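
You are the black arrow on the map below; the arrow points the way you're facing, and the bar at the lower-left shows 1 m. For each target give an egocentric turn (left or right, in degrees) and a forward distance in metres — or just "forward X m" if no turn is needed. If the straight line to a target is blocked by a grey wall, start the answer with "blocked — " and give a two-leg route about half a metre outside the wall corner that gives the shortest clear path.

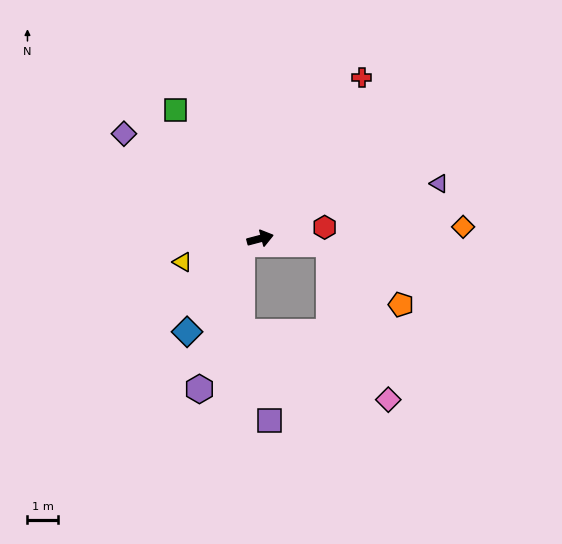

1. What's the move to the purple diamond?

turn left 128°, forward 5.6 m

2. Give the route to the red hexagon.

turn right 5°, forward 2.1 m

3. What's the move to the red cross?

turn left 43°, forward 6.2 m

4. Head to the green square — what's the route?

turn left 109°, forward 5.0 m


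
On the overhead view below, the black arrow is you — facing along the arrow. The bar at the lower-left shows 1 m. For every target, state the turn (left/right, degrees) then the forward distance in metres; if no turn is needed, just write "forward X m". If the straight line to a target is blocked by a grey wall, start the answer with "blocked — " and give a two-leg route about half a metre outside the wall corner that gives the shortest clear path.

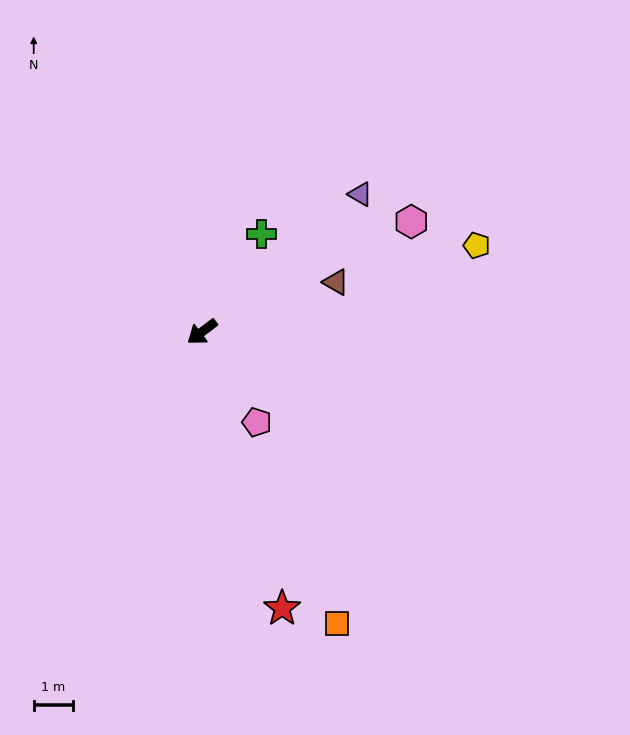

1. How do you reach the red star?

turn left 69°, forward 7.3 m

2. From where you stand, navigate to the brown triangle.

turn left 163°, forward 3.6 m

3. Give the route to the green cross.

turn right 158°, forward 2.9 m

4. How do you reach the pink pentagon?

turn left 84°, forward 2.7 m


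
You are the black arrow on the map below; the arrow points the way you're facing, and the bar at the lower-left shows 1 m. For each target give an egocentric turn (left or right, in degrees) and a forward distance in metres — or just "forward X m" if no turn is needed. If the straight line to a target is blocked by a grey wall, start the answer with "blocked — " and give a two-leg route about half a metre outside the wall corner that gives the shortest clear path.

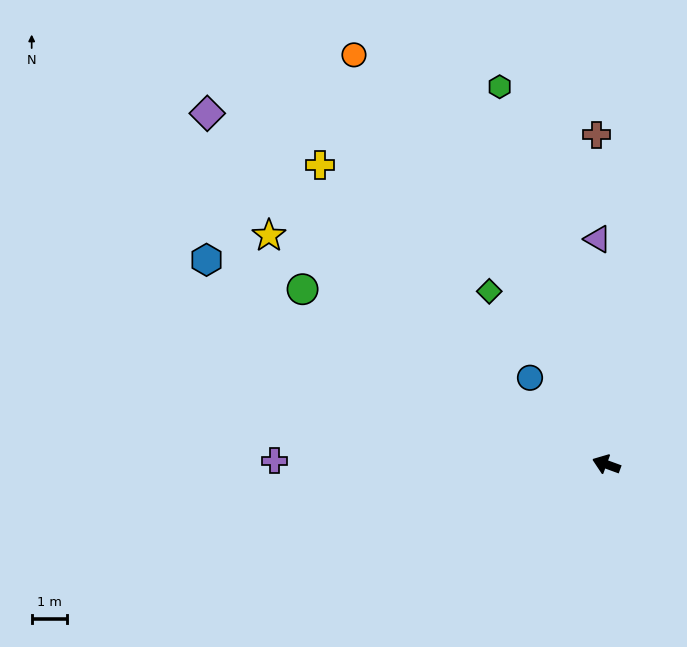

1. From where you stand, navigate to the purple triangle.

turn right 68°, forward 6.3 m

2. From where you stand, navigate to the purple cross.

turn left 19°, forward 9.3 m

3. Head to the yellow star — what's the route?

turn right 14°, forward 11.4 m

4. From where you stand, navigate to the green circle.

turn right 10°, forward 9.8 m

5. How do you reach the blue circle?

turn right 29°, forward 3.2 m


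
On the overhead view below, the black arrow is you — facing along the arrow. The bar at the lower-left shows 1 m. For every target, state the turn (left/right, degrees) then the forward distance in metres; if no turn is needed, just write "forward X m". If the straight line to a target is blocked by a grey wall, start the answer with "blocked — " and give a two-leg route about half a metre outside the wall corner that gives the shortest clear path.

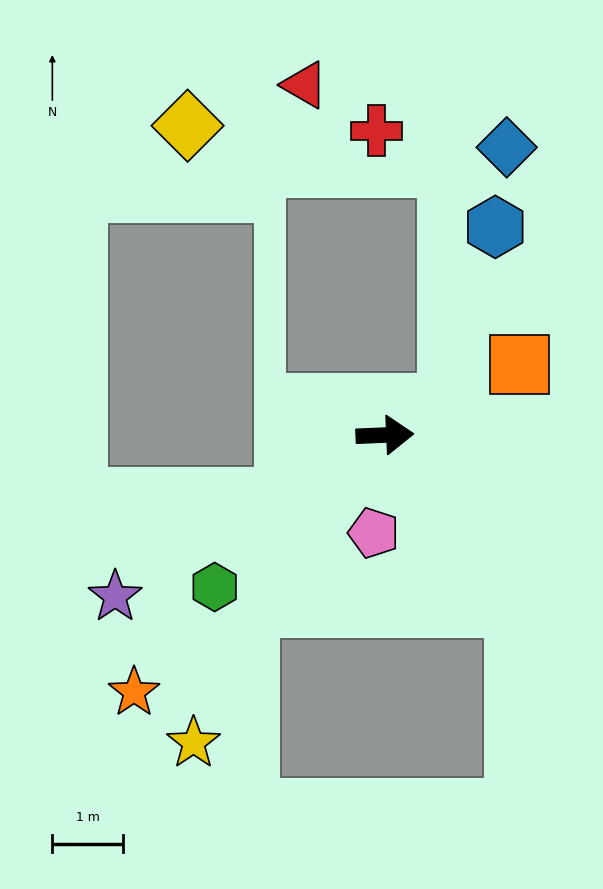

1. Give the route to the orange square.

turn left 25°, forward 2.1 m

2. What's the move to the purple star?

turn right 152°, forward 4.4 m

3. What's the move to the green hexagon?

turn right 141°, forward 3.2 m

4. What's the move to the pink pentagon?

turn right 99°, forward 1.4 m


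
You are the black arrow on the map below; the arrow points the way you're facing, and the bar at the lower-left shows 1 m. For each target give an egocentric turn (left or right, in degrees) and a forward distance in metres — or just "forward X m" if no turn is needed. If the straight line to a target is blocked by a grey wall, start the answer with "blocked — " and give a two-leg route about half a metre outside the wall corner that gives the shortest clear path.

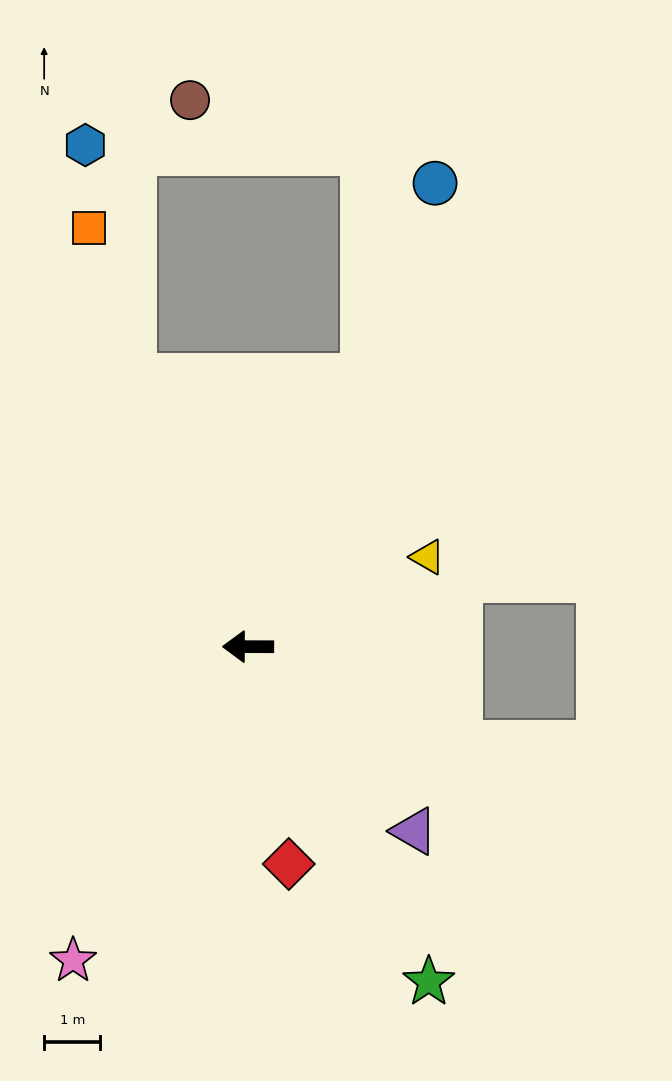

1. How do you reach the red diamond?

turn left 101°, forward 3.9 m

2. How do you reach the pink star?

turn left 61°, forward 6.4 m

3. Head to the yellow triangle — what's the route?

turn right 153°, forward 3.6 m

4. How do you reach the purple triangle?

turn left 132°, forward 4.4 m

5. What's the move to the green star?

turn left 119°, forward 6.8 m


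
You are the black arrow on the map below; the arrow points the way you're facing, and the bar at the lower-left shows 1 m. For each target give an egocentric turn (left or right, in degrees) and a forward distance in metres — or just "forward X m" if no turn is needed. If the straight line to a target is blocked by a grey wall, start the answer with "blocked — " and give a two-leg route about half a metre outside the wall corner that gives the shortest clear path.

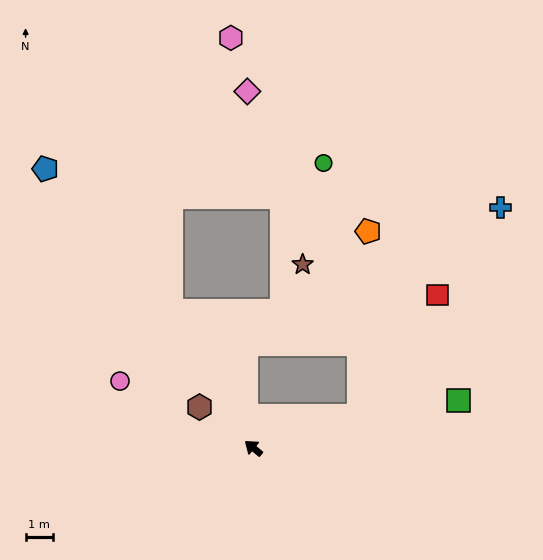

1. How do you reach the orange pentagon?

blocked — turn right 123°, forward 4.0 m, then turn left 69°, forward 6.7 m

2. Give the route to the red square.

blocked — turn right 123°, forward 4.0 m, then turn left 39°, forward 5.2 m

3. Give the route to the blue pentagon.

turn right 14°, forward 12.7 m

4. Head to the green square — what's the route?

turn right 127°, forward 7.7 m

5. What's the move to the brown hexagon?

turn left 2°, forward 2.5 m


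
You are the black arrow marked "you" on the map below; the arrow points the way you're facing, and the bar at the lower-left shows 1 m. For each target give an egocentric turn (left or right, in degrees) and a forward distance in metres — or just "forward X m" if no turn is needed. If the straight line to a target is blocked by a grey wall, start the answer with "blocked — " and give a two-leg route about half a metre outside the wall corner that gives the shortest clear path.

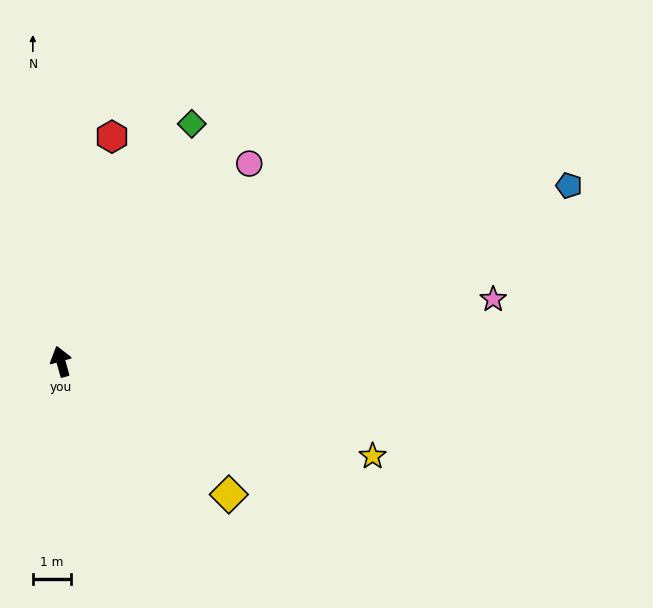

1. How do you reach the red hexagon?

turn right 28°, forward 6.0 m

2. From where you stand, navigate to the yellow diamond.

turn right 144°, forward 5.6 m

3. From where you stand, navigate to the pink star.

turn right 98°, forward 11.3 m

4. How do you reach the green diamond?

turn right 45°, forward 7.0 m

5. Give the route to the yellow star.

turn right 123°, forward 8.4 m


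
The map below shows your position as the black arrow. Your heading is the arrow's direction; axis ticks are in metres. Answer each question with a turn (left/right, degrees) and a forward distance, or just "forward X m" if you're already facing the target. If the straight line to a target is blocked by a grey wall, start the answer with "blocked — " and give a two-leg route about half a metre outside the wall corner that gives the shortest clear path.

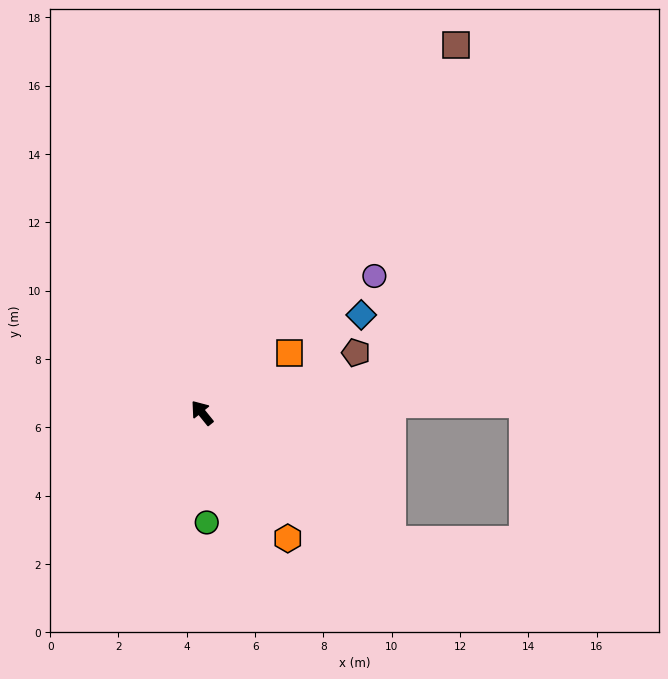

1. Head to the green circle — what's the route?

turn left 144°, forward 3.2 m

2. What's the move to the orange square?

turn right 95°, forward 3.1 m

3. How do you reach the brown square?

turn right 74°, forward 13.1 m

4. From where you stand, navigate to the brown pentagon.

turn right 108°, forward 4.8 m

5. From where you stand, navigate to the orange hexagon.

turn left 175°, forward 4.5 m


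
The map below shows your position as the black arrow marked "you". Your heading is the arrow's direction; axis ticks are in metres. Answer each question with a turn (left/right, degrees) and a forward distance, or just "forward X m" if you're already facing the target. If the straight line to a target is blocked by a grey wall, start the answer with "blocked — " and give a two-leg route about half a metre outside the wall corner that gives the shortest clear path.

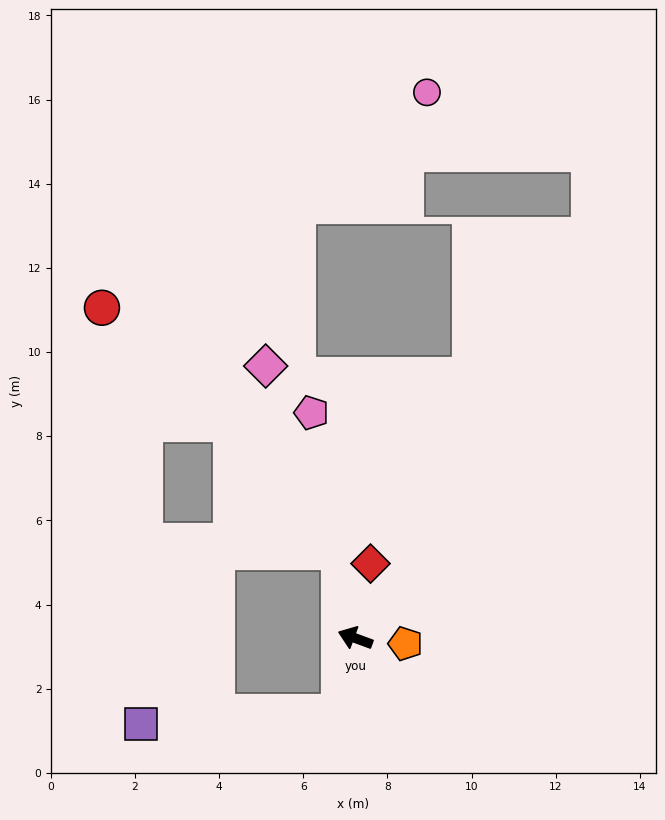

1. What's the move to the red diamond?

turn right 81°, forward 1.8 m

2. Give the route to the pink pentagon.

turn right 59°, forward 5.5 m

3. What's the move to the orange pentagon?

turn right 166°, forward 1.2 m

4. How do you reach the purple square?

blocked — turn left 98°, forward 1.8 m, then turn right 74°, forward 4.7 m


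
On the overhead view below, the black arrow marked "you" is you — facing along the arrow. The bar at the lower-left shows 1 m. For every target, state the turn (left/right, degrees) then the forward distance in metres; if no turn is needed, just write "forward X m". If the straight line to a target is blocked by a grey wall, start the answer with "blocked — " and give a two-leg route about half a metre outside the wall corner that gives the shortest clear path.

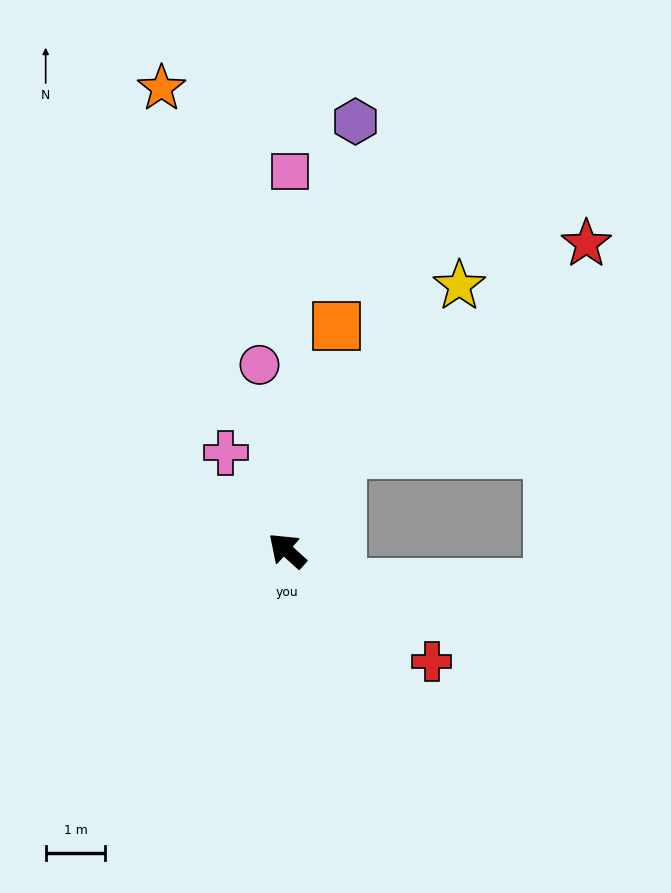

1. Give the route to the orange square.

turn right 60°, forward 3.9 m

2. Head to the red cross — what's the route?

turn right 175°, forward 3.1 m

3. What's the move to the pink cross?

turn right 16°, forward 1.9 m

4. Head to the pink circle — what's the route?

turn right 39°, forward 3.1 m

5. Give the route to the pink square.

turn right 48°, forward 6.4 m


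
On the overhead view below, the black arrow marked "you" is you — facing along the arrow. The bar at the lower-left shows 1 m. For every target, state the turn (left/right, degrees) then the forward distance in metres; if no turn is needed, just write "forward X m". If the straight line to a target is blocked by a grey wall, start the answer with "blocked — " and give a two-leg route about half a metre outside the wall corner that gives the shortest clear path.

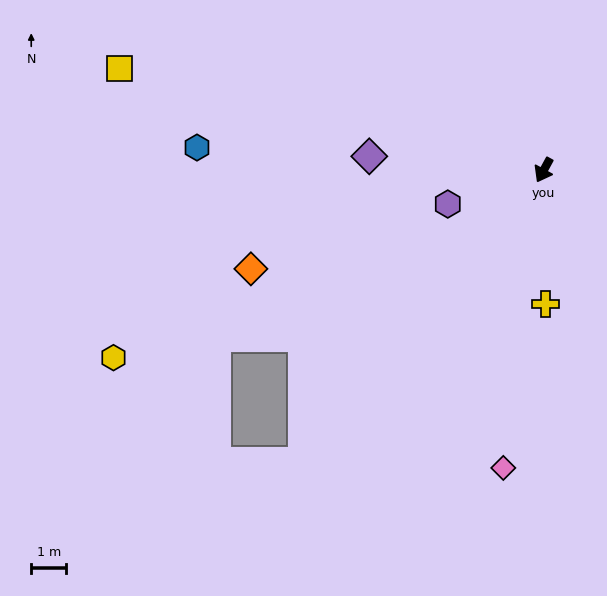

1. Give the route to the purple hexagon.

turn right 42°, forward 2.9 m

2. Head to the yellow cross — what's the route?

turn left 29°, forward 3.8 m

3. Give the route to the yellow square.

turn right 75°, forward 12.4 m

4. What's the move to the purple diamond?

turn right 66°, forward 5.0 m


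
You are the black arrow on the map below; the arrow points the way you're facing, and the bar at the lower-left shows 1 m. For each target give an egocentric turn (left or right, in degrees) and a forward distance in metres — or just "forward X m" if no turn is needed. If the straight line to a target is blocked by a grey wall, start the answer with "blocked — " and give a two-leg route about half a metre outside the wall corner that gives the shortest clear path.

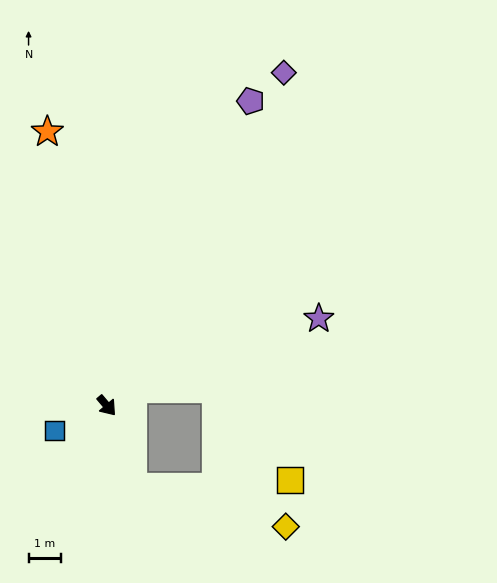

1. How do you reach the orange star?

turn left 152°, forward 8.5 m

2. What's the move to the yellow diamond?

blocked — turn right 22°, forward 2.6 m, then turn left 57°, forward 4.8 m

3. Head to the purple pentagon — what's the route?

turn left 115°, forward 10.2 m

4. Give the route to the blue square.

turn right 104°, forward 1.8 m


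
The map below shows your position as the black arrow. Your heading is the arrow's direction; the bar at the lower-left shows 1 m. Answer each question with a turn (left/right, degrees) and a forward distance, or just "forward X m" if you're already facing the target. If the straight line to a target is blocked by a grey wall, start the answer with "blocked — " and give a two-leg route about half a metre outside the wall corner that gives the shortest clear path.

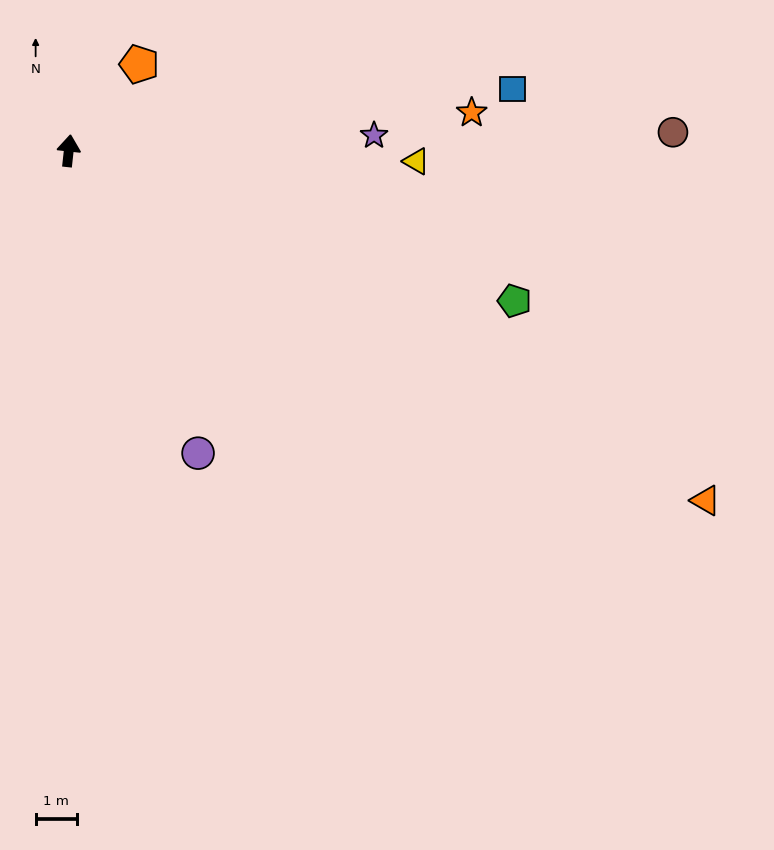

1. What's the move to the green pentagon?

turn right 102°, forward 11.3 m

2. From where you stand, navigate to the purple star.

turn right 81°, forward 7.3 m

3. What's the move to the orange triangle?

turn right 113°, forward 17.5 m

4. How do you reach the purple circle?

turn right 151°, forward 7.9 m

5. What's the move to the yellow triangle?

turn right 86°, forward 8.4 m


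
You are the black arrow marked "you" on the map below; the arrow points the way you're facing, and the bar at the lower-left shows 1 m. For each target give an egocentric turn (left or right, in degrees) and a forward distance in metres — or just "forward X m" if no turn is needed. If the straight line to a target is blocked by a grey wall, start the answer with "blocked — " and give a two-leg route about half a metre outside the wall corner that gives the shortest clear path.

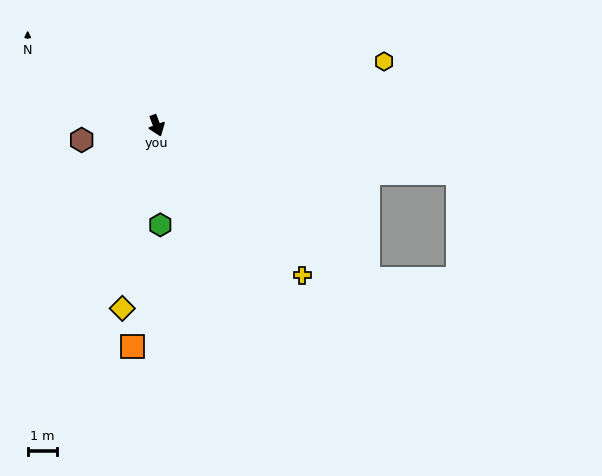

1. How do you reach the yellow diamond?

turn right 31°, forward 6.4 m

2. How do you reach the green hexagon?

turn right 18°, forward 3.4 m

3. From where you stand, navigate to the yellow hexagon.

turn left 85°, forward 8.1 m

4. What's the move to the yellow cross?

turn left 24°, forward 7.2 m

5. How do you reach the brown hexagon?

turn right 100°, forward 2.6 m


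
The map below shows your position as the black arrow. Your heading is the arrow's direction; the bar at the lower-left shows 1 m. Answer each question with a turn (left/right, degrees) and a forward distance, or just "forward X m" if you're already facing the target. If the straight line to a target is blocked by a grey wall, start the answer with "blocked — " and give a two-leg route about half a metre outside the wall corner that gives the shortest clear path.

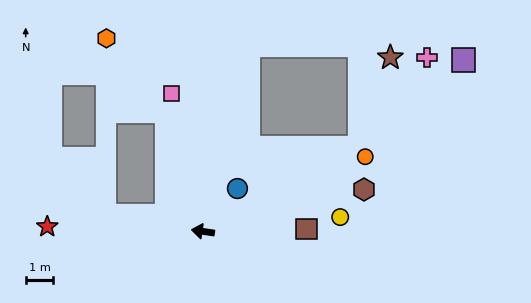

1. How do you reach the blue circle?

turn right 121°, forward 2.0 m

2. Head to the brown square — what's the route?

turn right 170°, forward 3.7 m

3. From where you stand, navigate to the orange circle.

turn right 147°, forward 6.5 m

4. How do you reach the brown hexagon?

turn right 157°, forward 6.0 m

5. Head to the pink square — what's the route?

turn right 69°, forward 5.1 m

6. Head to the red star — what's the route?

turn left 7°, forward 5.6 m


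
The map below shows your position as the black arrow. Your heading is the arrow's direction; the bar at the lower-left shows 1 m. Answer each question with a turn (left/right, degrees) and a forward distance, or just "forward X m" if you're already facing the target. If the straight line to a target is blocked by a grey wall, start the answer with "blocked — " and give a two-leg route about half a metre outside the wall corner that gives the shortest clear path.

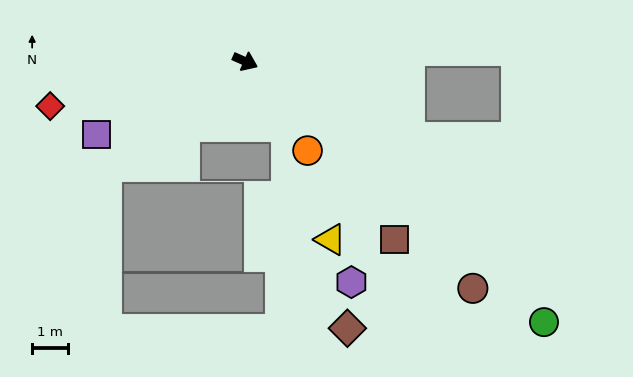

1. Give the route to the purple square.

turn right 130°, forward 4.7 m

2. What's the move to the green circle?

turn right 17°, forward 11.1 m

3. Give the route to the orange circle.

turn right 31°, forward 3.1 m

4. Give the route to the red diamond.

turn right 143°, forward 5.6 m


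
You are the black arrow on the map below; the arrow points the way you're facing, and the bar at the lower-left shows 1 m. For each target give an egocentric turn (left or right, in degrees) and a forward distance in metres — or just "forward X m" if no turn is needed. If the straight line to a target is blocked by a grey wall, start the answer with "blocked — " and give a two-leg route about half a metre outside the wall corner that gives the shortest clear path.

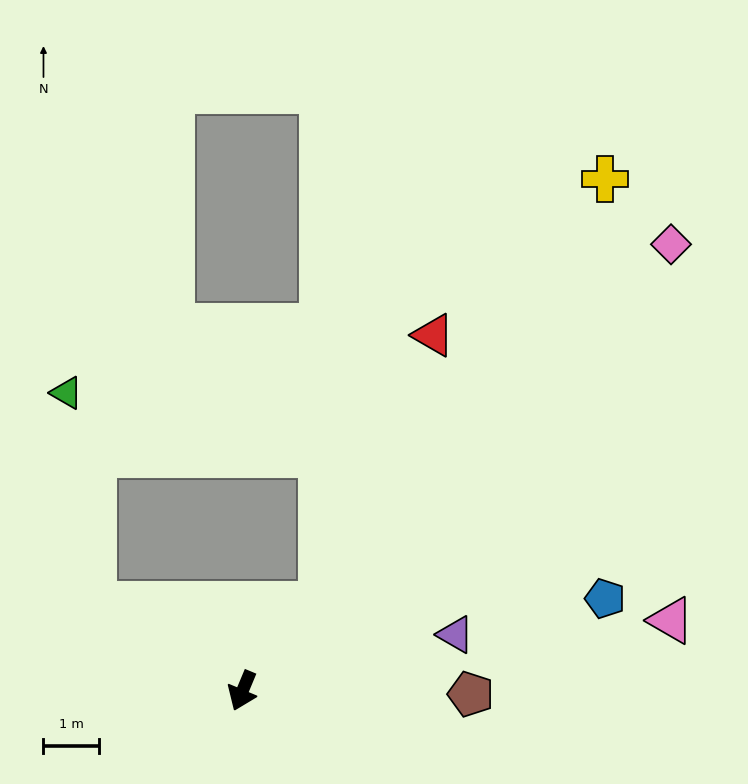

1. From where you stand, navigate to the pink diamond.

turn left 159°, forward 11.2 m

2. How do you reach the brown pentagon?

turn left 112°, forward 4.1 m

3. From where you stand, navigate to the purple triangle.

turn left 127°, forward 4.0 m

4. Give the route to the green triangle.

blocked — turn right 97°, forward 3.1 m, then turn right 53°, forward 3.9 m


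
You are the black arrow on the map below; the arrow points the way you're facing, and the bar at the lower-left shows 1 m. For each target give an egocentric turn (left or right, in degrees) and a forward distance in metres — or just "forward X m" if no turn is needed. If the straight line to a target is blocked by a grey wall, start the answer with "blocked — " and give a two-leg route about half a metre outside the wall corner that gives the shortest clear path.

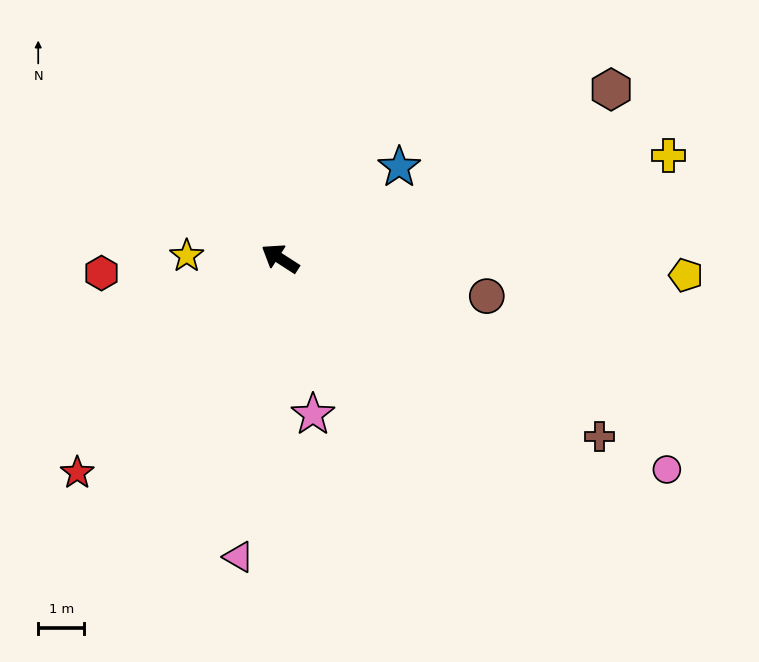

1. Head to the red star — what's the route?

turn left 79°, forward 6.4 m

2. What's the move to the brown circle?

turn right 157°, forward 4.5 m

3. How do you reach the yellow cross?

turn right 132°, forward 8.7 m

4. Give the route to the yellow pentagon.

turn right 150°, forward 8.8 m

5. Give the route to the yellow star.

turn left 31°, forward 2.0 m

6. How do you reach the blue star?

turn right 110°, forward 3.2 m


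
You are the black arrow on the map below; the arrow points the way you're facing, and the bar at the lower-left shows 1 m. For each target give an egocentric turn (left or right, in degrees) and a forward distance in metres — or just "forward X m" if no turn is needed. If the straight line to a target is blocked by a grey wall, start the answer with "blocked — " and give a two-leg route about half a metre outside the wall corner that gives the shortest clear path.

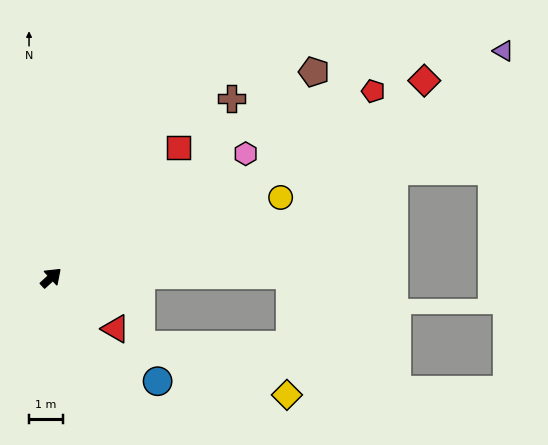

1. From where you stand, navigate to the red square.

turn left 3°, forward 5.4 m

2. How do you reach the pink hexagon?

turn right 10°, forward 6.9 m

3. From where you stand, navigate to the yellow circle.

turn right 23°, forward 7.2 m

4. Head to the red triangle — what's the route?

turn right 81°, forward 2.5 m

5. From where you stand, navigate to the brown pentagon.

turn right 5°, forward 10.0 m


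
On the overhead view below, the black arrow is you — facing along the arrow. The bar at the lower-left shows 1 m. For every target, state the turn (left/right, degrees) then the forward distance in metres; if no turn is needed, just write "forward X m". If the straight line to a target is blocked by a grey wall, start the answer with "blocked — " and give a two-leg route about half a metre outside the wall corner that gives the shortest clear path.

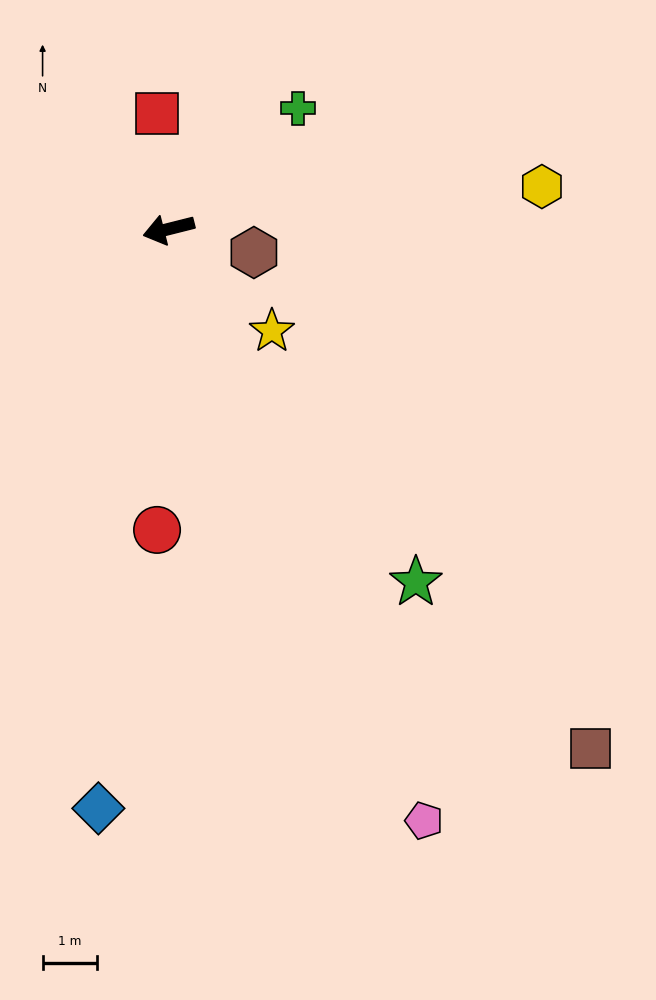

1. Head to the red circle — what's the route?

turn left 74°, forward 5.5 m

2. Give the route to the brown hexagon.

turn left 150°, forward 1.6 m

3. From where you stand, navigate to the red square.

turn right 98°, forward 2.1 m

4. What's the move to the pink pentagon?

turn left 99°, forward 11.7 m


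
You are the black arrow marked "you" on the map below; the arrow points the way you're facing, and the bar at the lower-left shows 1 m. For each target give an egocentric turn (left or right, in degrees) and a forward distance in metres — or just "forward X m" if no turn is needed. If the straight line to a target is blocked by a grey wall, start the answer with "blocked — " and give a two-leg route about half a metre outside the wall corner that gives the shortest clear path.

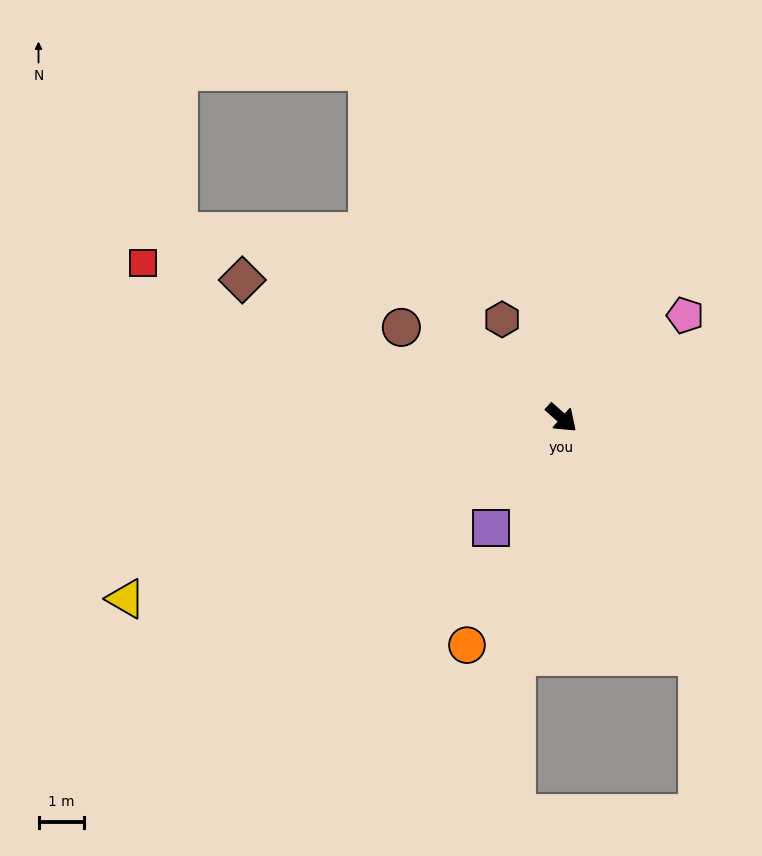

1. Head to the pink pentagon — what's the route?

turn left 81°, forward 3.5 m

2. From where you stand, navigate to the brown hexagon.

turn left 163°, forward 2.5 m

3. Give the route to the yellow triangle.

turn right 116°, forward 10.3 m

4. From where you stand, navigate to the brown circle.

turn right 168°, forward 4.0 m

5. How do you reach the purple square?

turn right 81°, forward 2.9 m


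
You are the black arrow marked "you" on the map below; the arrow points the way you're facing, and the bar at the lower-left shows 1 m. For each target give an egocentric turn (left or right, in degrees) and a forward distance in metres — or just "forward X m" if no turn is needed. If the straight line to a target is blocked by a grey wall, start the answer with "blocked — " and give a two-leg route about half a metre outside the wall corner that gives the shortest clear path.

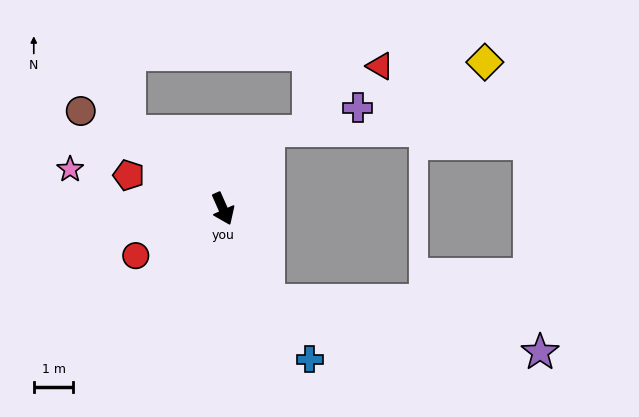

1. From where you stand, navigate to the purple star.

blocked — turn left 2°, forward 2.6 m, then turn left 53°, forward 7.0 m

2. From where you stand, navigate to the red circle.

turn right 86°, forward 2.5 m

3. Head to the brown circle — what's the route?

turn right 148°, forward 4.4 m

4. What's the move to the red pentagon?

turn right 133°, forward 2.5 m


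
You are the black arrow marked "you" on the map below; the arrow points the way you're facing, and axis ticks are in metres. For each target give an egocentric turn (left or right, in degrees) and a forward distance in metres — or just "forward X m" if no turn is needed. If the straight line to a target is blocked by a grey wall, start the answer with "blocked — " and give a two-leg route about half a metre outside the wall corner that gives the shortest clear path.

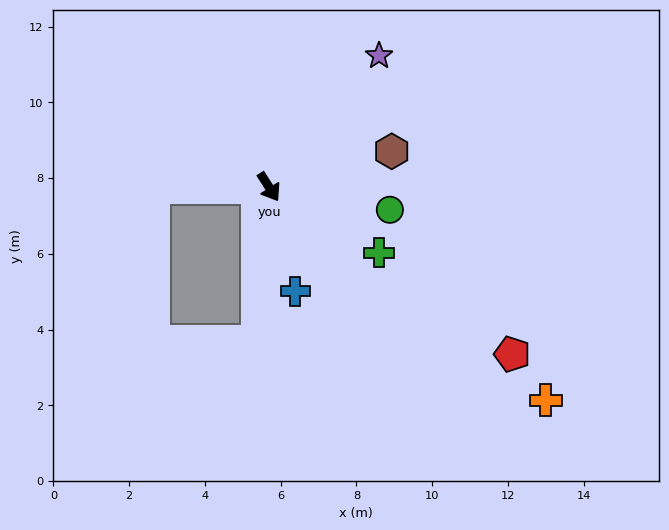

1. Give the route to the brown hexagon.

turn left 74°, forward 3.4 m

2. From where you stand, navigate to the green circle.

turn left 47°, forward 3.2 m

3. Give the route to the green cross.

turn left 27°, forward 3.4 m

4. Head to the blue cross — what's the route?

turn right 18°, forward 2.8 m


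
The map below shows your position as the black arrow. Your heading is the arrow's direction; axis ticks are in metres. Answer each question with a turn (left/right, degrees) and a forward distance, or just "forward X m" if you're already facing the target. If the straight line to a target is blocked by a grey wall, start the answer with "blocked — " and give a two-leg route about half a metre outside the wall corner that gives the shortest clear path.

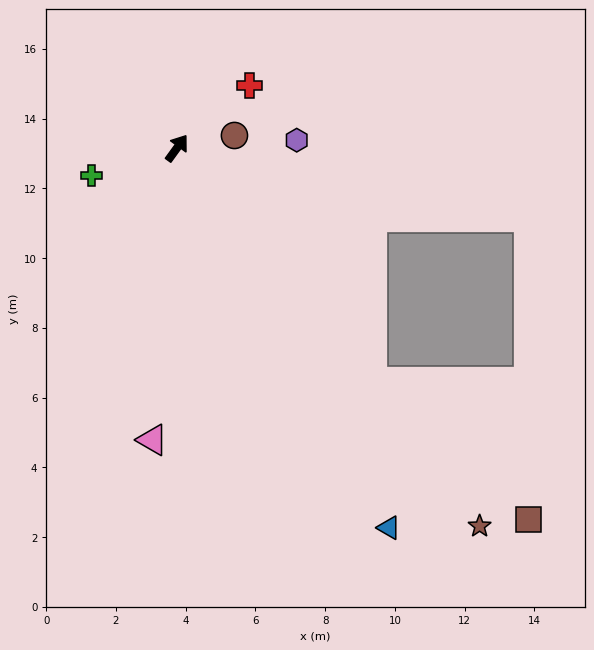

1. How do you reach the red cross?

turn right 13°, forward 2.7 m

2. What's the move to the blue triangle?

turn right 115°, forward 12.5 m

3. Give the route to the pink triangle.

turn right 149°, forward 8.4 m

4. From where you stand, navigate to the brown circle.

turn right 42°, forward 1.7 m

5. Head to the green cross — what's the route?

turn left 144°, forward 2.6 m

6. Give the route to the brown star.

turn right 105°, forward 13.9 m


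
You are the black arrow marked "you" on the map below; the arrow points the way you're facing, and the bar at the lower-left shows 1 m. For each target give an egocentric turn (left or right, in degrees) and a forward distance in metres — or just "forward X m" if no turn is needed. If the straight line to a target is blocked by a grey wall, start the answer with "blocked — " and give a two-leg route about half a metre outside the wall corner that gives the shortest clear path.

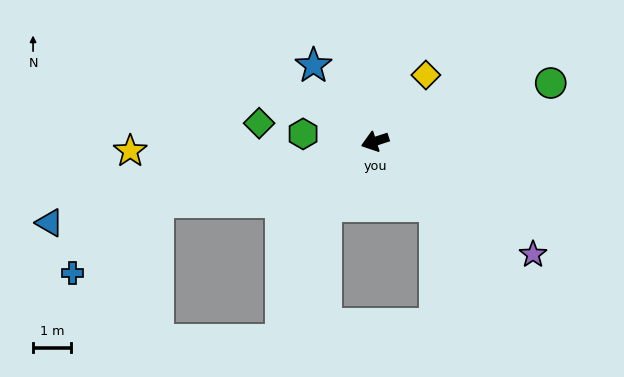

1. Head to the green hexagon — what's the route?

turn right 24°, forward 1.9 m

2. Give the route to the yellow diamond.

turn right 145°, forward 2.2 m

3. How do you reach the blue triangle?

turn right 4°, forward 8.8 m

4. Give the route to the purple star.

turn left 127°, forward 5.1 m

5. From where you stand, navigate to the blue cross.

blocked — turn right 2°, forward 5.9 m, then turn left 24°, forward 2.9 m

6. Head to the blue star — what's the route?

turn right 69°, forward 2.6 m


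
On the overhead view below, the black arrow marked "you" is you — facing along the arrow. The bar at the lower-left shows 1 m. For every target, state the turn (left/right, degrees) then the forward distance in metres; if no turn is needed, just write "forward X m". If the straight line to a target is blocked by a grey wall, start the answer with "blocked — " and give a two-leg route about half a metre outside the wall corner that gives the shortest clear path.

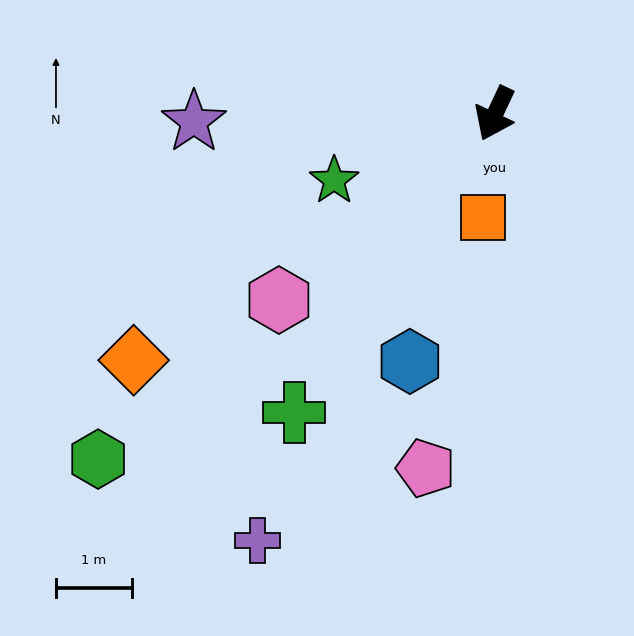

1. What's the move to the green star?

turn right 42°, forward 2.3 m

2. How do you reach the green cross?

turn right 9°, forward 4.7 m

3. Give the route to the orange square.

turn left 18°, forward 1.4 m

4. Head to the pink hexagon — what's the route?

turn right 24°, forward 3.8 m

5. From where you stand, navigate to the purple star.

turn right 63°, forward 4.0 m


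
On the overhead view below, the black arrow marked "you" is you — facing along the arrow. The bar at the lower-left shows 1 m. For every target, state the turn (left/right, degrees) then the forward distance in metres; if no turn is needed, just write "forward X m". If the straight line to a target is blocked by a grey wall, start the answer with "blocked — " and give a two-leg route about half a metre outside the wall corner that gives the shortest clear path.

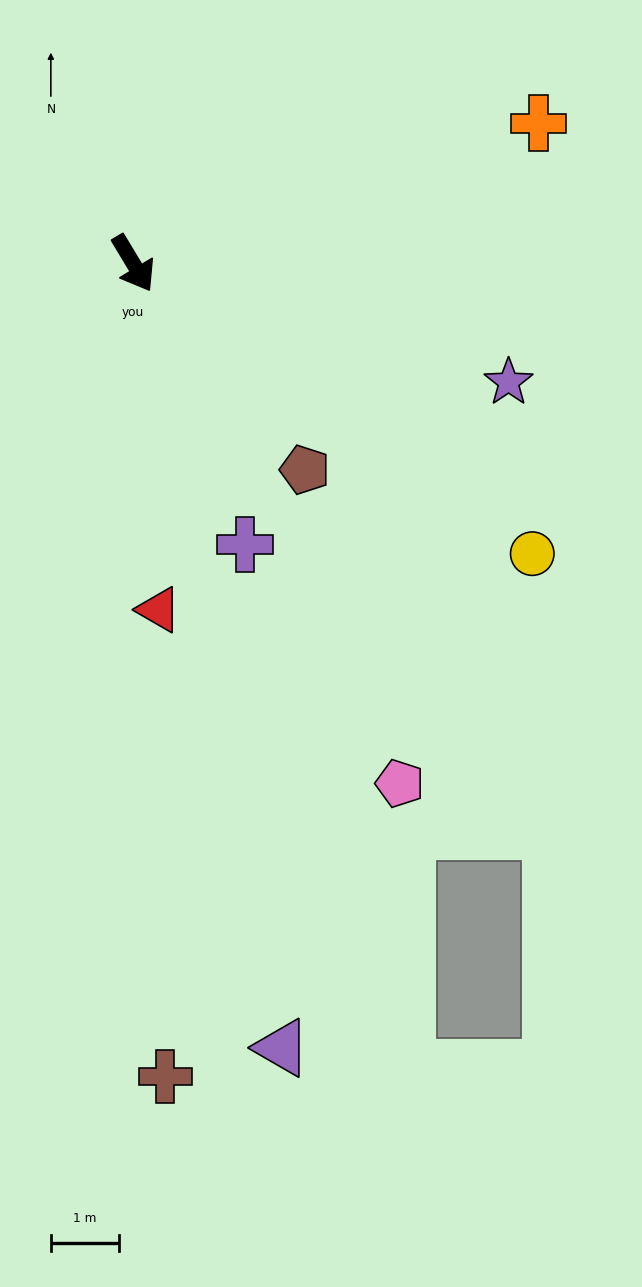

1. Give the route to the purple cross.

turn right 9°, forward 4.4 m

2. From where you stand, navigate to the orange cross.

turn left 78°, forward 6.2 m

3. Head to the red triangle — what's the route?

turn right 27°, forward 5.1 m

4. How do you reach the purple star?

turn left 41°, forward 5.7 m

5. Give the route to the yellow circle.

turn left 23°, forward 7.2 m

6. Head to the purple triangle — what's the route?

turn right 20°, forward 11.6 m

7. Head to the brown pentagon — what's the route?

turn left 9°, forward 3.9 m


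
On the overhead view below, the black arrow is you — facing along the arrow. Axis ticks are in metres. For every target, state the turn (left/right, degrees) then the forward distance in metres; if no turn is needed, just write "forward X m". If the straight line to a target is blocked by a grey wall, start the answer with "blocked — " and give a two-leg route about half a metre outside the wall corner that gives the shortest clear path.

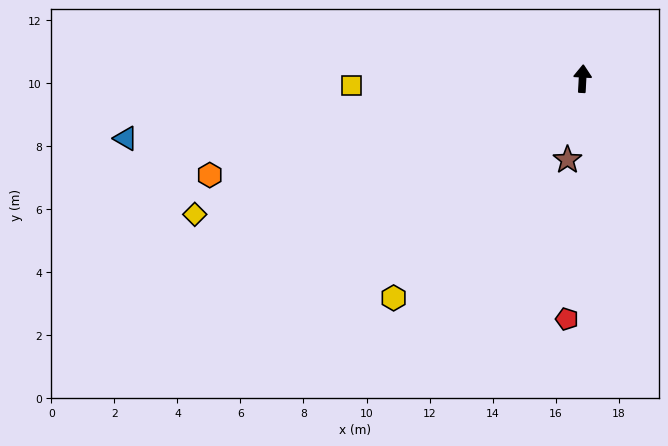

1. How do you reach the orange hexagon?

turn left 108°, forward 12.2 m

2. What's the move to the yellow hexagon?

turn left 142°, forward 9.2 m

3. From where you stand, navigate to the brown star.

turn left 173°, forward 2.6 m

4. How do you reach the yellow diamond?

turn left 112°, forward 13.0 m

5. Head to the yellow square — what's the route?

turn left 95°, forward 7.3 m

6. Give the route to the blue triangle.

turn left 101°, forward 14.6 m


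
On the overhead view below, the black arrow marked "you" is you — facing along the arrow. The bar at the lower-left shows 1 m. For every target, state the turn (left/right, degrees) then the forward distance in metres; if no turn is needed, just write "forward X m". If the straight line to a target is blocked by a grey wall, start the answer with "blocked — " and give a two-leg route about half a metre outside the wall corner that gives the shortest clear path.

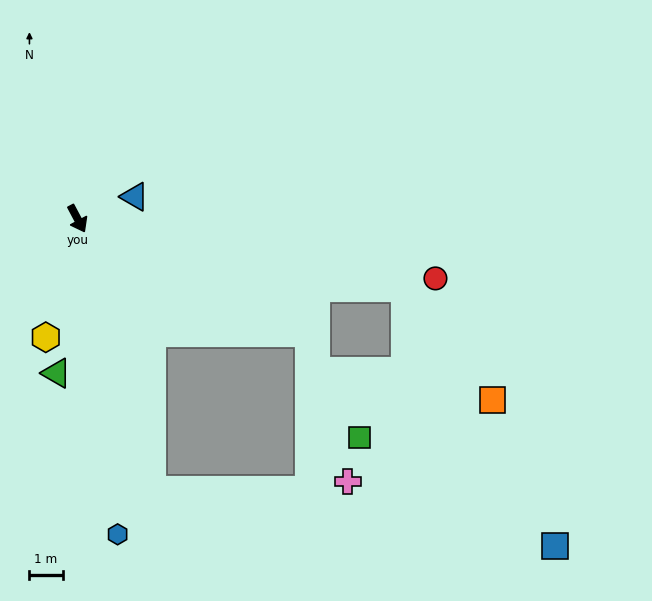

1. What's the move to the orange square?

blocked — turn left 50°, forward 10.1 m, then turn right 40°, forward 4.3 m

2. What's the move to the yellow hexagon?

turn right 43°, forward 3.7 m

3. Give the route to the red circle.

turn left 53°, forward 11.0 m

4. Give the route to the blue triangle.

turn left 83°, forward 1.9 m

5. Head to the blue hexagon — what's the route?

turn right 21°, forward 9.6 m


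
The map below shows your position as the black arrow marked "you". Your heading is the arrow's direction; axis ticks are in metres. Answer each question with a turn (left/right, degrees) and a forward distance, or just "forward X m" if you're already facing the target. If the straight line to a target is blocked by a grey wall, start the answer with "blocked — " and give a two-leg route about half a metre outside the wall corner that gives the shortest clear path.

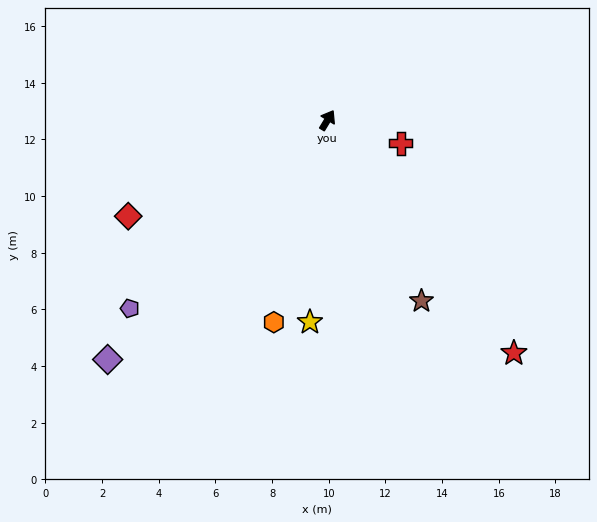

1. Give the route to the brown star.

turn right 121°, forward 7.2 m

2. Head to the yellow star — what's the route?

turn right 154°, forward 7.2 m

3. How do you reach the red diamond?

turn left 147°, forward 7.8 m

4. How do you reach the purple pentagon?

turn left 165°, forward 9.6 m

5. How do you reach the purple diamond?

turn left 169°, forward 11.5 m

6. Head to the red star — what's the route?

turn right 110°, forward 10.5 m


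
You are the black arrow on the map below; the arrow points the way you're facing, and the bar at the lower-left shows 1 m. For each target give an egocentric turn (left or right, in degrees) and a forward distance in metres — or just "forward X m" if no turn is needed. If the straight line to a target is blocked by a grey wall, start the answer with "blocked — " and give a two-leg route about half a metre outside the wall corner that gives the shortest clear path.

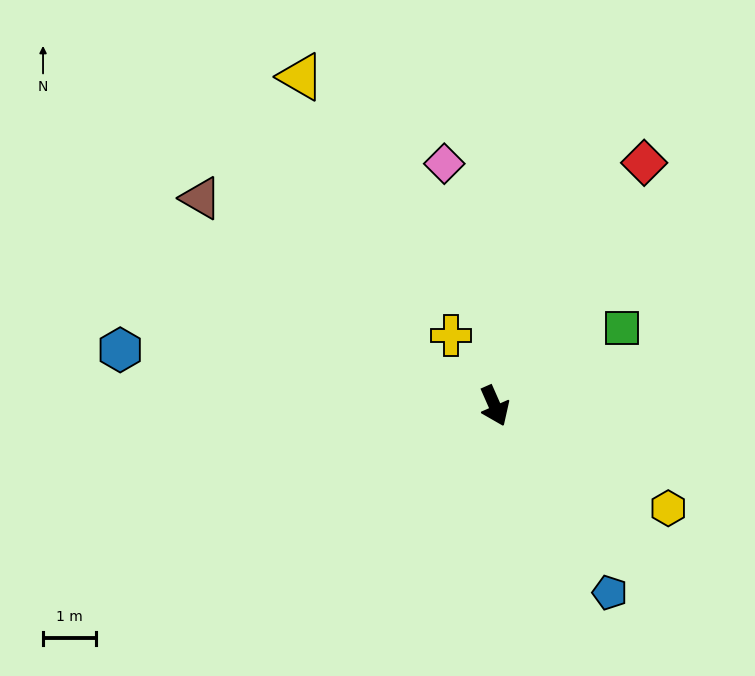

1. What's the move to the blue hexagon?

turn right 122°, forward 7.1 m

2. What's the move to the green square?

turn left 98°, forward 2.8 m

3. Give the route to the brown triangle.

turn right 149°, forward 6.8 m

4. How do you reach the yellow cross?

turn right 172°, forward 1.6 m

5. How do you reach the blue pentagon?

turn left 8°, forward 4.1 m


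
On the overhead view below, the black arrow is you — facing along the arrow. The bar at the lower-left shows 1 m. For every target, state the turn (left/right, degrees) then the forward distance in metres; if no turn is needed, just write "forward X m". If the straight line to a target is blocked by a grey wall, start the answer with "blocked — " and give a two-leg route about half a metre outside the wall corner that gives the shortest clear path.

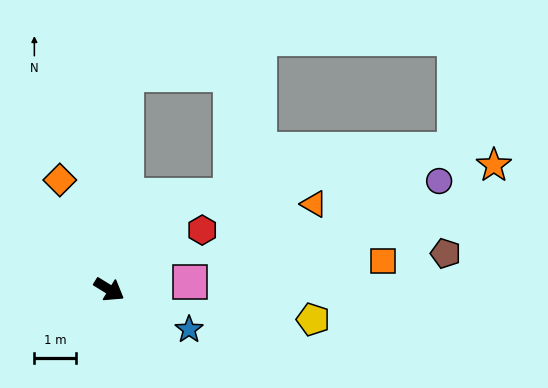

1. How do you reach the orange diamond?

turn left 146°, forward 2.9 m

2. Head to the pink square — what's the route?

turn left 37°, forward 2.0 m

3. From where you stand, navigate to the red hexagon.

turn left 64°, forward 2.6 m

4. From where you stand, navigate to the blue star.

turn left 5°, forward 2.1 m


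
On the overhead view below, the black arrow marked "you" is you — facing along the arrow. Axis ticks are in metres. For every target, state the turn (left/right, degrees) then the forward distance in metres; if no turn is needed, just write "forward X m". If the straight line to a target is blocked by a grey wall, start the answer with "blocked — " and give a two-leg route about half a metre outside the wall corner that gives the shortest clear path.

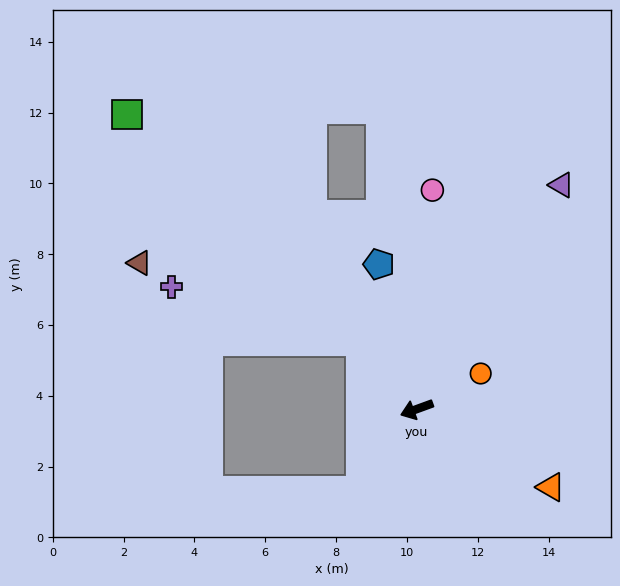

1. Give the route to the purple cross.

blocked — turn right 71°, forward 2.5 m, then turn left 35°, forward 5.6 m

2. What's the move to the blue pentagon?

turn right 95°, forward 4.2 m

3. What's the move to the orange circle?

turn right 171°, forward 2.1 m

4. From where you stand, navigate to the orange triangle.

turn left 130°, forward 4.4 m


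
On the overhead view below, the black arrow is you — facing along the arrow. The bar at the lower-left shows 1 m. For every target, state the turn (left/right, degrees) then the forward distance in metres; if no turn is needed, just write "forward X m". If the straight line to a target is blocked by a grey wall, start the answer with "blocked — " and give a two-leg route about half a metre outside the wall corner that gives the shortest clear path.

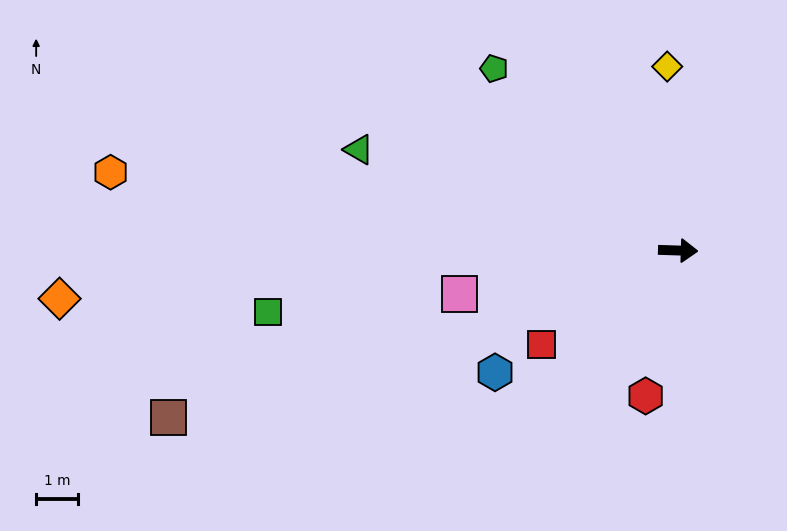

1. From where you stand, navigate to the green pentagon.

turn left 137°, forward 6.2 m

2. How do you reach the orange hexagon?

turn left 174°, forward 13.7 m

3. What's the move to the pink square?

turn right 167°, forward 5.3 m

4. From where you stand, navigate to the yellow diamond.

turn left 95°, forward 4.4 m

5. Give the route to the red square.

turn right 144°, forward 4.0 m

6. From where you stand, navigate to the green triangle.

turn left 164°, forward 8.0 m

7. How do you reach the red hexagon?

turn right 101°, forward 3.6 m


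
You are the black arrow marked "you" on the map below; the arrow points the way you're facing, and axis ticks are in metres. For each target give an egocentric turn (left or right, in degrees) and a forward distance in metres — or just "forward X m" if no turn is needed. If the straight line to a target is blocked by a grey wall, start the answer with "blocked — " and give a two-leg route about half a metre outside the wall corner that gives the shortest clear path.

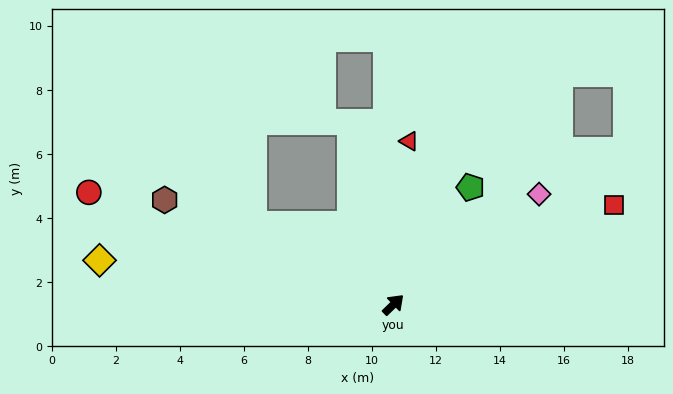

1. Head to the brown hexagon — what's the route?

turn left 111°, forward 7.9 m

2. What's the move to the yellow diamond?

turn left 127°, forward 9.3 m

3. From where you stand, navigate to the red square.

turn right 20°, forward 7.6 m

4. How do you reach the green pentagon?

turn left 13°, forward 4.4 m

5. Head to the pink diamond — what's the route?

turn right 7°, forward 5.7 m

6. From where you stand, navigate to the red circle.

turn left 116°, forward 10.1 m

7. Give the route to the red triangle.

turn left 40°, forward 5.1 m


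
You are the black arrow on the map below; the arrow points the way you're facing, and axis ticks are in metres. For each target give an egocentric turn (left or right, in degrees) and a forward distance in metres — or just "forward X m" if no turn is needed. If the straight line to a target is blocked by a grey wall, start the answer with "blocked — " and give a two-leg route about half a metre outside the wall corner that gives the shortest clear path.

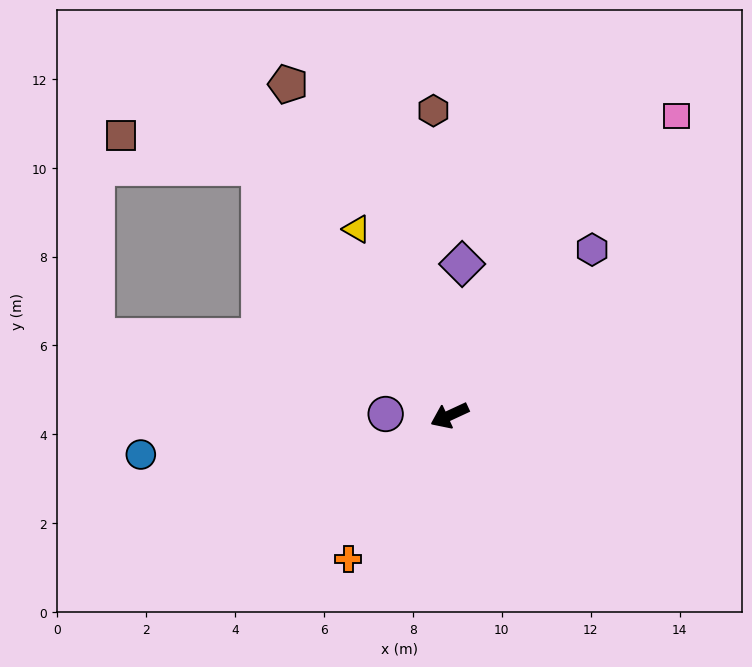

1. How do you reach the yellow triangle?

turn right 88°, forward 4.7 m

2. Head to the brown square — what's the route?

blocked — turn right 77°, forward 7.0 m, then turn left 39°, forward 3.2 m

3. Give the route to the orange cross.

turn left 30°, forward 4.0 m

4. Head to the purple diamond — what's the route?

turn right 120°, forward 3.4 m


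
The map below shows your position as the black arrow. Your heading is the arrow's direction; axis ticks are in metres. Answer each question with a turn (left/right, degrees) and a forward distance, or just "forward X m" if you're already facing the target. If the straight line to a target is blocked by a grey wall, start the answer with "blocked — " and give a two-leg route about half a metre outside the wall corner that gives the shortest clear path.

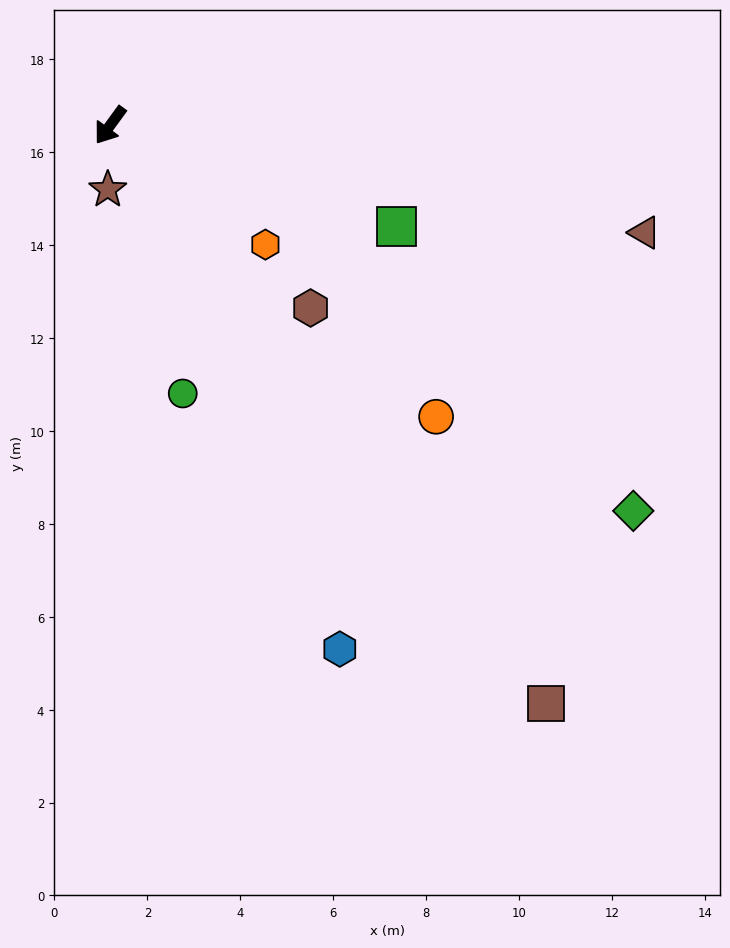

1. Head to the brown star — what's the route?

turn left 34°, forward 1.4 m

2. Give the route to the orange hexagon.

turn left 89°, forward 4.2 m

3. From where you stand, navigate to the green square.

turn left 107°, forward 6.5 m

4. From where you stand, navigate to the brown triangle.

turn left 115°, forward 11.7 m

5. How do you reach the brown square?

turn left 73°, forward 15.6 m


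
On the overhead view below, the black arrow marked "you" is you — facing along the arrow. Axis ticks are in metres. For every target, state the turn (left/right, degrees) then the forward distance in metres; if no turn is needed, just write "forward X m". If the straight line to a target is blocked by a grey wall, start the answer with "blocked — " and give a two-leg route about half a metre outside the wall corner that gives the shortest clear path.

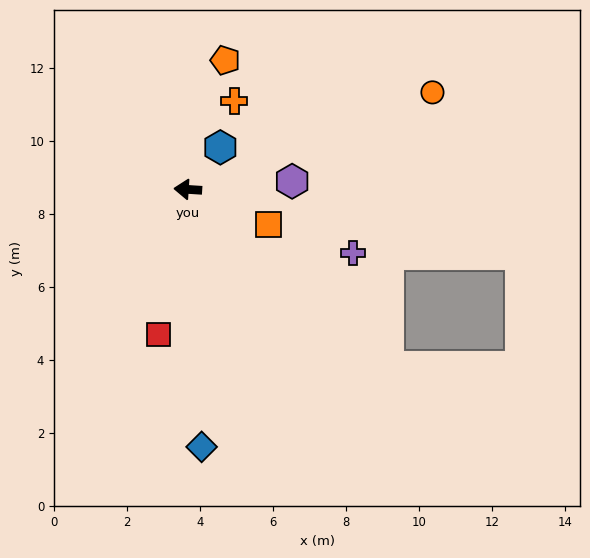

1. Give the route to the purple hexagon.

turn right 172°, forward 2.9 m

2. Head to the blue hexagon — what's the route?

turn right 124°, forward 1.5 m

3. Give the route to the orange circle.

turn right 155°, forward 7.2 m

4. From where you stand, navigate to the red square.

turn left 82°, forward 4.1 m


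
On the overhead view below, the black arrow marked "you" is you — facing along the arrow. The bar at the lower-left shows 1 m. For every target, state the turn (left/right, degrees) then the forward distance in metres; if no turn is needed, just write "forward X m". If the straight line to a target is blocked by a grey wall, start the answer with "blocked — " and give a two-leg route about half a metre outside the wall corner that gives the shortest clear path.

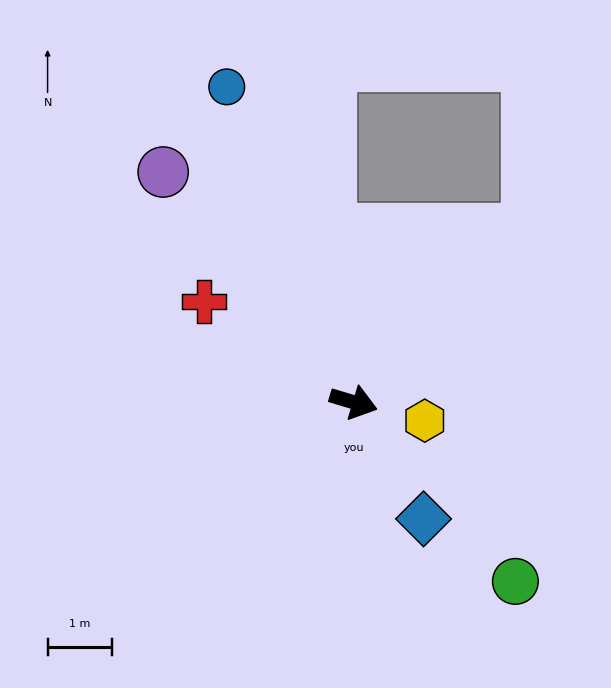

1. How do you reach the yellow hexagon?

turn left 2°, forward 1.1 m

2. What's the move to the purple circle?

turn left 146°, forward 4.6 m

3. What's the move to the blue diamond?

turn right 42°, forward 2.1 m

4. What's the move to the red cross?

turn left 163°, forward 2.8 m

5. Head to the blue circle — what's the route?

turn left 129°, forward 5.3 m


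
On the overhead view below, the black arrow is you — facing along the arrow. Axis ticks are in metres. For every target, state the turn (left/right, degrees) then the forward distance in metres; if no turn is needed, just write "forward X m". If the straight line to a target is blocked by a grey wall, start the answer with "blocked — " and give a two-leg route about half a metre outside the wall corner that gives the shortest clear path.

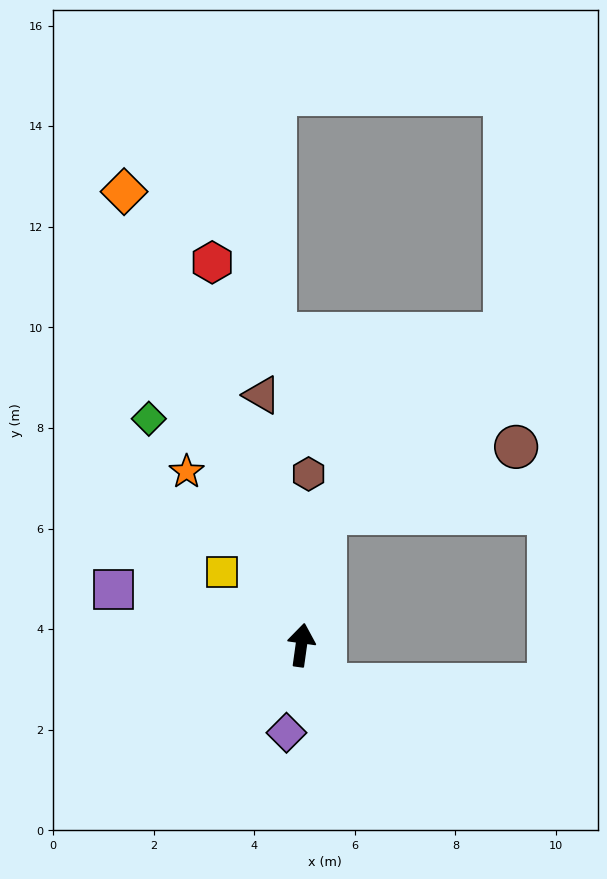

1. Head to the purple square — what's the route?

turn left 81°, forward 3.9 m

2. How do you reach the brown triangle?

turn left 17°, forward 5.0 m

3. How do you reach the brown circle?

blocked — turn right 2°, forward 2.7 m, then turn right 61°, forward 4.0 m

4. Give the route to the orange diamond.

turn left 29°, forward 9.7 m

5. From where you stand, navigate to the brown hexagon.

turn left 6°, forward 3.4 m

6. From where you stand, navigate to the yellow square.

turn left 55°, forward 2.1 m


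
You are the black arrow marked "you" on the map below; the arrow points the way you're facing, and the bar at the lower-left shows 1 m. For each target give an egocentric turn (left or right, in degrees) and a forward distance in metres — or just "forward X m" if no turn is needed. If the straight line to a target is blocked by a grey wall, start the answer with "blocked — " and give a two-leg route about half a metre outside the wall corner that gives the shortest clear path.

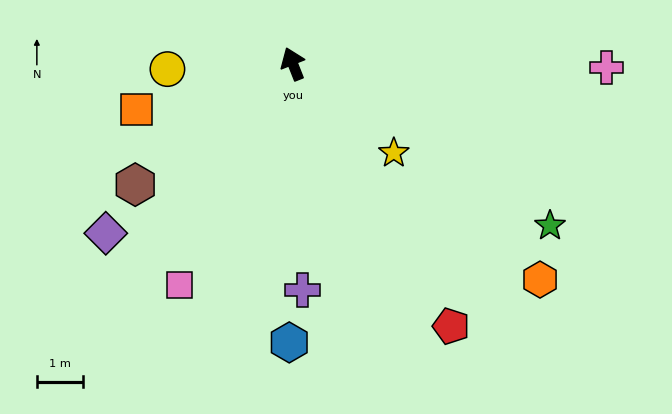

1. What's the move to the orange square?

turn left 85°, forward 3.5 m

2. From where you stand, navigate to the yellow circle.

turn left 71°, forward 2.7 m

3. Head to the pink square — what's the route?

turn left 131°, forward 5.4 m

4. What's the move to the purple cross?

turn left 161°, forward 4.9 m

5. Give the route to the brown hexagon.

turn left 106°, forward 4.3 m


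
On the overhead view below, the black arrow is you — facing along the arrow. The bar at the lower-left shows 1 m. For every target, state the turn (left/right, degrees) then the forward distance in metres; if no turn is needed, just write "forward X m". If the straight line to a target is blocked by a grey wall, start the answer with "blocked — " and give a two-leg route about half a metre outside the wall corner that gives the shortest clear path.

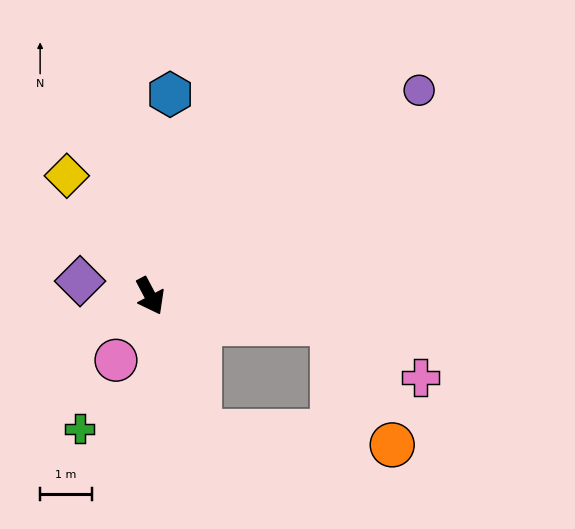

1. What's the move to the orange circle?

blocked — turn left 54°, forward 3.5 m, then turn right 56°, forward 2.6 m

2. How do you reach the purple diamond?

turn right 130°, forward 1.4 m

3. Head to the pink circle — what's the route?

turn right 56°, forward 1.4 m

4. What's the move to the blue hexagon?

turn left 146°, forward 3.9 m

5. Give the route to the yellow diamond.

turn right 173°, forward 2.8 m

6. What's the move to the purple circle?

turn left 100°, forward 6.5 m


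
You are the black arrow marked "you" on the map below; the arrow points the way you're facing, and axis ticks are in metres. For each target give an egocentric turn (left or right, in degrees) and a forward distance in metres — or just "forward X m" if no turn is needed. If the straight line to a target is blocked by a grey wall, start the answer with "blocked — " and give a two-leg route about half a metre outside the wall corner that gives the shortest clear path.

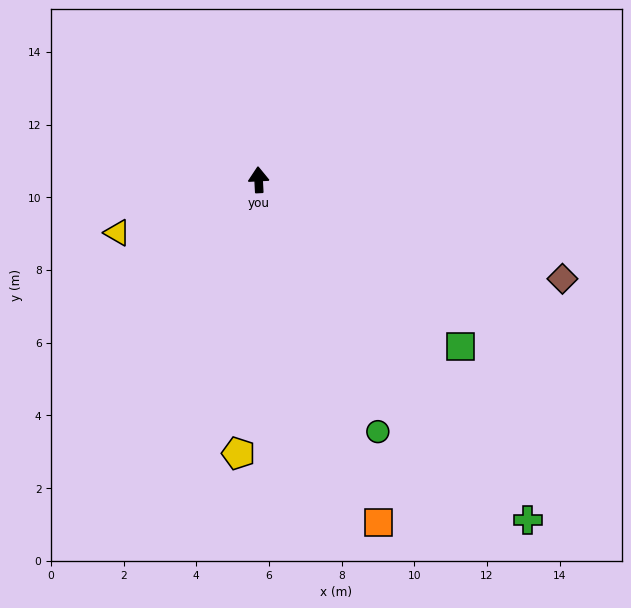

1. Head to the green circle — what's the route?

turn right 158°, forward 7.7 m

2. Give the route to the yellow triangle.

turn left 108°, forward 4.2 m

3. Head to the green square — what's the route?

turn right 133°, forward 7.2 m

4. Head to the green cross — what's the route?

turn right 145°, forward 11.9 m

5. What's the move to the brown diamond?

turn right 111°, forward 8.8 m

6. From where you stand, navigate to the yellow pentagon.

turn left 173°, forward 7.5 m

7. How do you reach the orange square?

turn right 164°, forward 10.0 m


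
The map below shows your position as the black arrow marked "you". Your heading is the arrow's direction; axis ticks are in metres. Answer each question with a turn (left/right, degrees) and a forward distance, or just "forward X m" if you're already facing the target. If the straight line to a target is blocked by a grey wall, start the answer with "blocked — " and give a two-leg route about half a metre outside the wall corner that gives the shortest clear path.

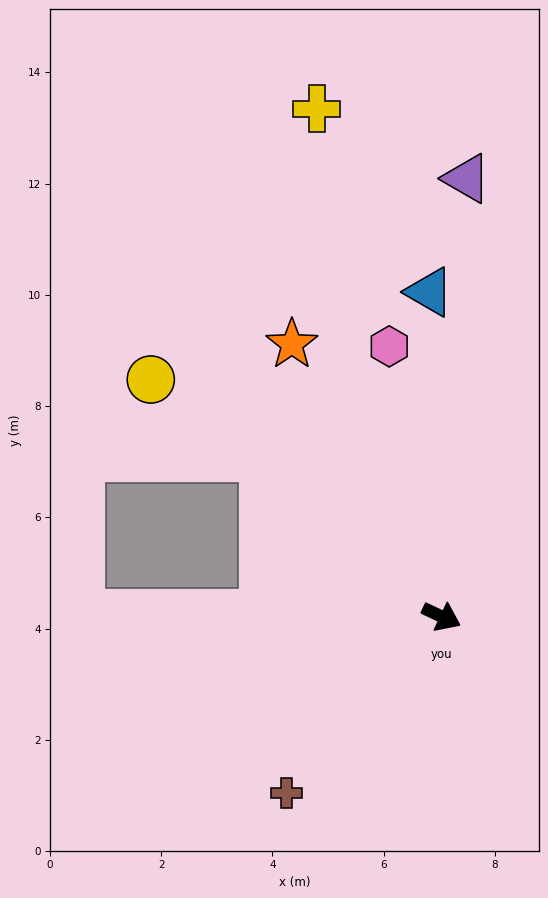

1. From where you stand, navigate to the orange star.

turn left 144°, forward 5.6 m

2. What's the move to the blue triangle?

turn left 117°, forward 5.8 m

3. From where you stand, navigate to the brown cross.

turn right 106°, forward 4.2 m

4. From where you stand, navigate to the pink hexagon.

turn left 126°, forward 4.9 m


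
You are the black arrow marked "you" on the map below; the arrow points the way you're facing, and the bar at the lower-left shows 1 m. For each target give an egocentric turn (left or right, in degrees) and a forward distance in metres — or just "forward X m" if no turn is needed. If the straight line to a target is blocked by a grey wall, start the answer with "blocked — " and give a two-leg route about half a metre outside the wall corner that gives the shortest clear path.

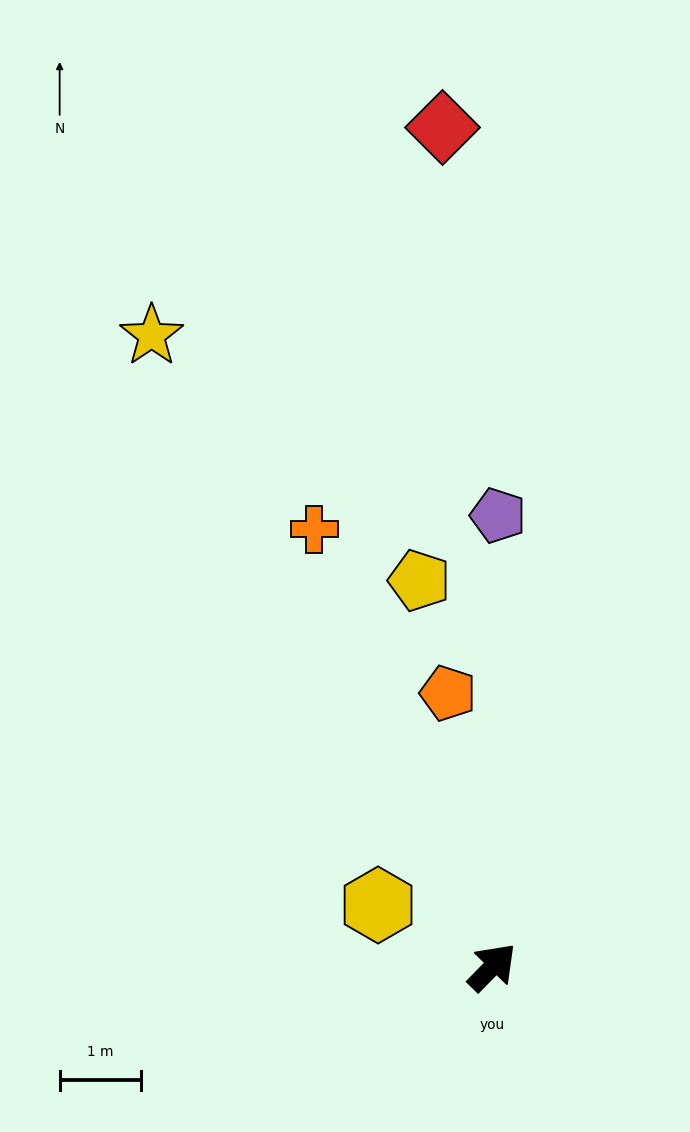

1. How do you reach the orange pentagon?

turn left 54°, forward 3.4 m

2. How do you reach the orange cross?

turn left 67°, forward 5.8 m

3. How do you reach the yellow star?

turn left 73°, forward 8.8 m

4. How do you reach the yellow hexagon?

turn left 106°, forward 1.6 m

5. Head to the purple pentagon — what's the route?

turn left 44°, forward 5.6 m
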